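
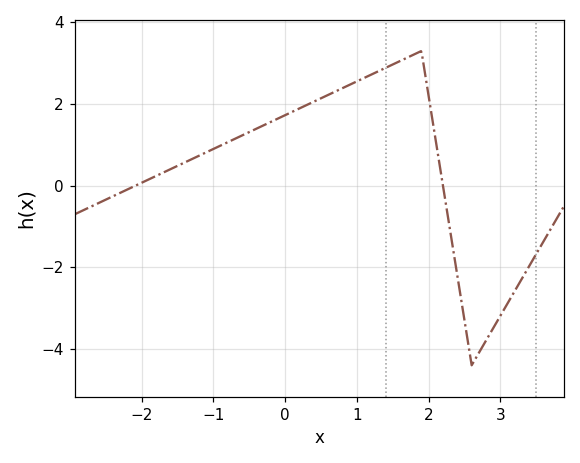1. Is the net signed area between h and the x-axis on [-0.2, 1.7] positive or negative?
positive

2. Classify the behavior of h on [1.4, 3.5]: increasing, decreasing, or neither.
neither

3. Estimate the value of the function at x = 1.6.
3.05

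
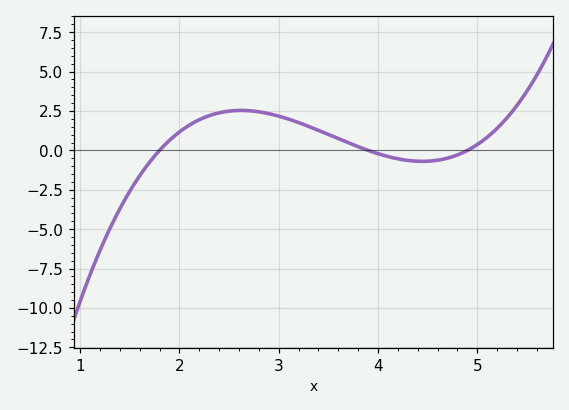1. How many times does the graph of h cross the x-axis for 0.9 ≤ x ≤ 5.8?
3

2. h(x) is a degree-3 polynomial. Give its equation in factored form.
y = 1.06(x - 1.8)(x - 3.9)(x - 4.9)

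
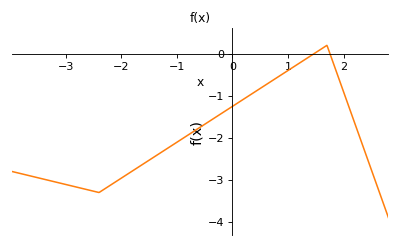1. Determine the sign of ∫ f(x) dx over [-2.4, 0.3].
negative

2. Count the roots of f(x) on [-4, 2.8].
2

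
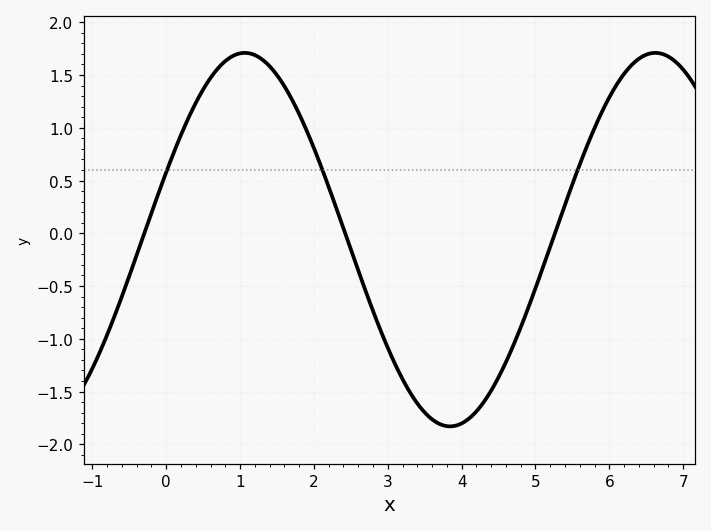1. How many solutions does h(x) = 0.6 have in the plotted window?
3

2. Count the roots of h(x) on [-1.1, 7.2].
3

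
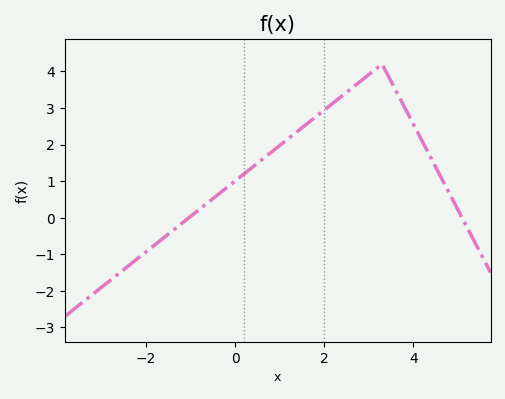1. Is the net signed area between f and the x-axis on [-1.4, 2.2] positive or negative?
positive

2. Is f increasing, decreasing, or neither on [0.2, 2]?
increasing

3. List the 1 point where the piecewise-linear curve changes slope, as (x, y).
(3.3, 4.2)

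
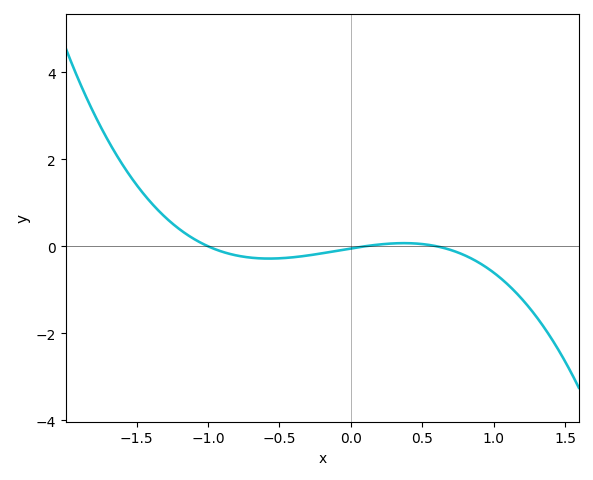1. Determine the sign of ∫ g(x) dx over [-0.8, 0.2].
negative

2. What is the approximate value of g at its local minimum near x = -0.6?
-0.2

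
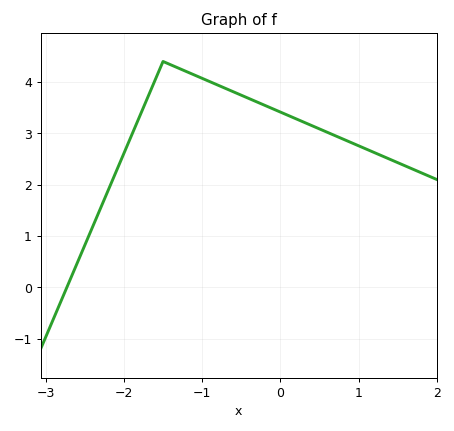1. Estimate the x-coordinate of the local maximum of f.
-1.5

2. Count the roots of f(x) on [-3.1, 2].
1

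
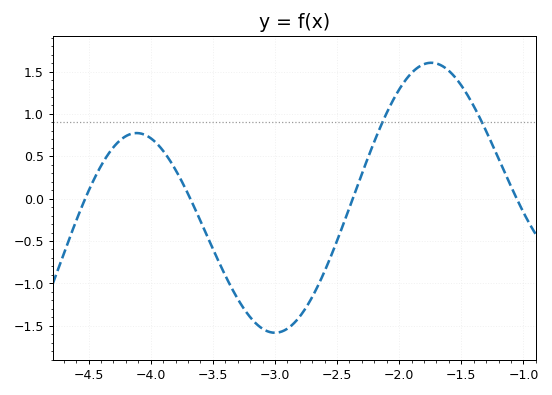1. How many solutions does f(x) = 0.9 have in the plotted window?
2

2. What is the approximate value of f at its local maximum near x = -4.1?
0.774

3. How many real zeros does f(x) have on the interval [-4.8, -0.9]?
4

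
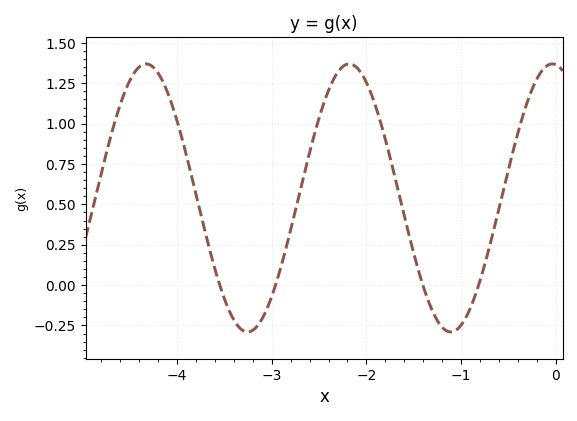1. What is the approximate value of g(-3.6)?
0.101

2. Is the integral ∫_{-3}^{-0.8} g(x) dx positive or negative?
positive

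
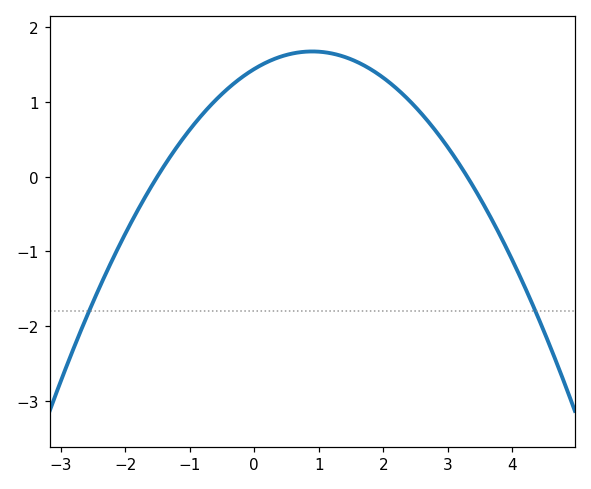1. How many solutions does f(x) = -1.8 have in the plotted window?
2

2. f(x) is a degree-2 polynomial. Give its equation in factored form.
y = -0.29(x + 1.5)(x - 3.3)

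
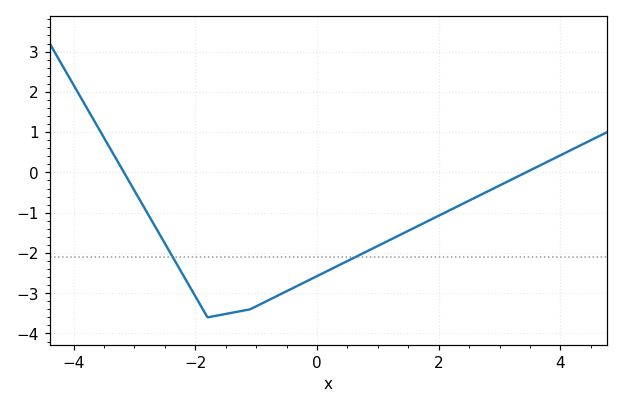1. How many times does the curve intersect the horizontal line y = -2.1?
2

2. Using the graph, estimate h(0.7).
-2.1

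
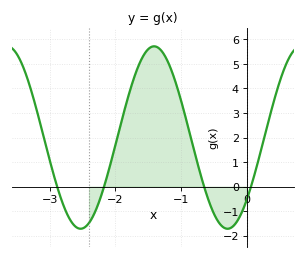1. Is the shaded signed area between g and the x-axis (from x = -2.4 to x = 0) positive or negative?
positive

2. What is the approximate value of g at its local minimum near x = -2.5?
-1.72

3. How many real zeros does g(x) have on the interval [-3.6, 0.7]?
4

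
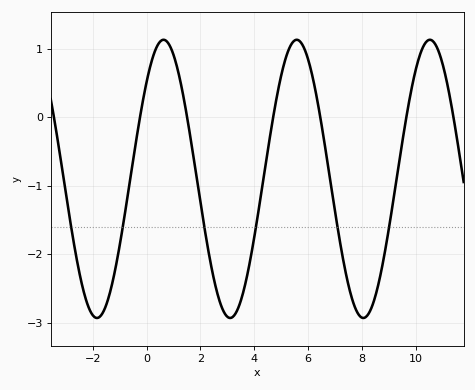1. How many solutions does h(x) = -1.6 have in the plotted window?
6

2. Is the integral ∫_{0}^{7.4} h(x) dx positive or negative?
negative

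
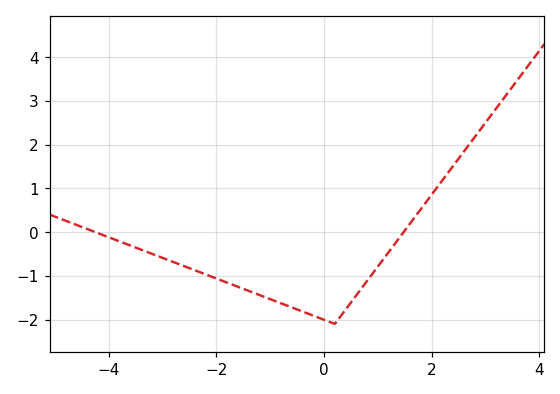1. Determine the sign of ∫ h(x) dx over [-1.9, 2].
negative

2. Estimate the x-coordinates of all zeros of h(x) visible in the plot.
-4.2, 1.4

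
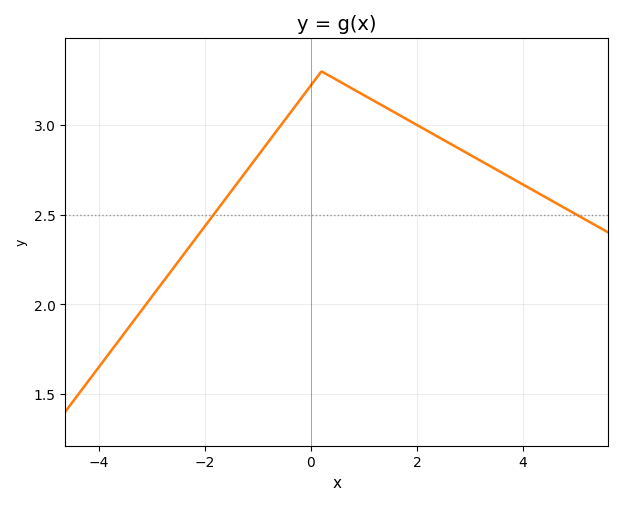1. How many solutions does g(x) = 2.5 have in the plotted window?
2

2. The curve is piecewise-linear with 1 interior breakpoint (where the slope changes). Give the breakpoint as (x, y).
(0.2, 3.3)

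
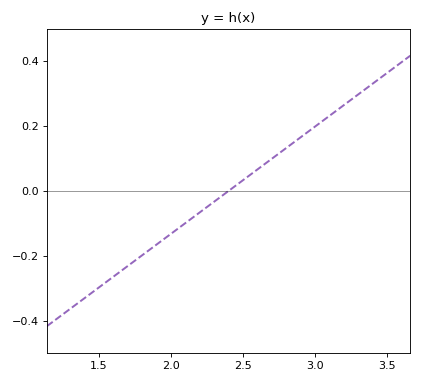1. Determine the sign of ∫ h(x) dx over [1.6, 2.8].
negative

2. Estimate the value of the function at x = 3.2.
0.264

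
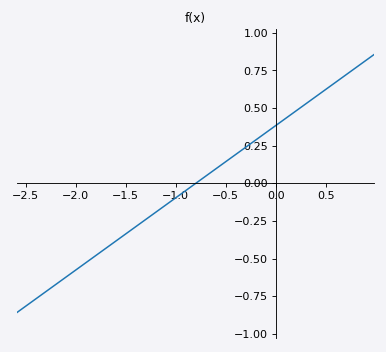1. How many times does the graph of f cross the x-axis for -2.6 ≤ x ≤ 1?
1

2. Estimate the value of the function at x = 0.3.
0.528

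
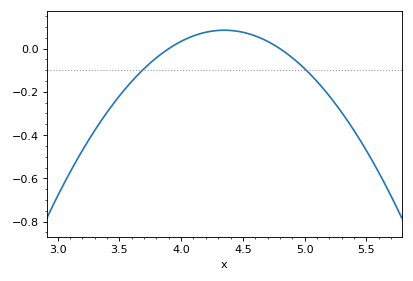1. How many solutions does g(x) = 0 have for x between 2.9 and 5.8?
2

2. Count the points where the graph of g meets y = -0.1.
2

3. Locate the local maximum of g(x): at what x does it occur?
4.35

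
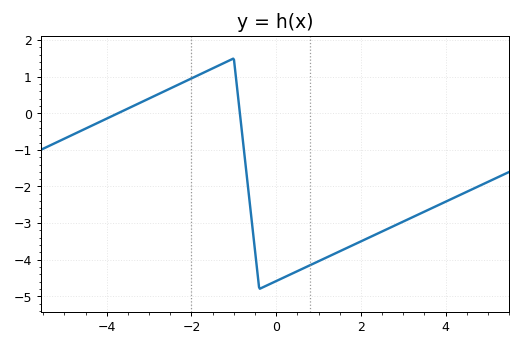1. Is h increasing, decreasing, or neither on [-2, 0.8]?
neither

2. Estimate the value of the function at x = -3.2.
0.3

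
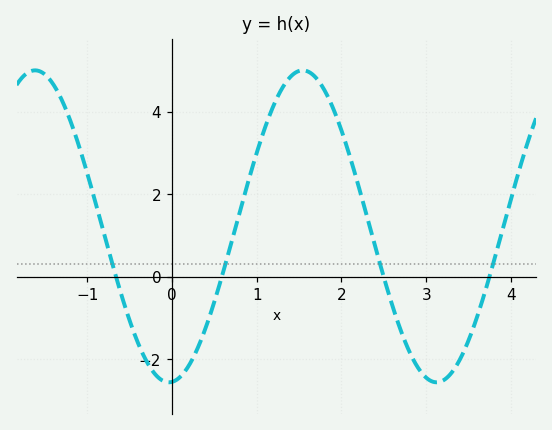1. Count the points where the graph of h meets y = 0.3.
4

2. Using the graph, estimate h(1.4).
4.85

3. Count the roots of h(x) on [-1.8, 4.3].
4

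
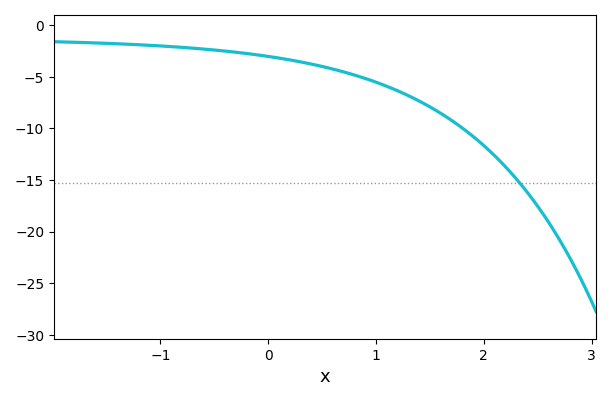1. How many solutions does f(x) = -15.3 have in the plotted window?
1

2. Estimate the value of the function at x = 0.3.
-3.56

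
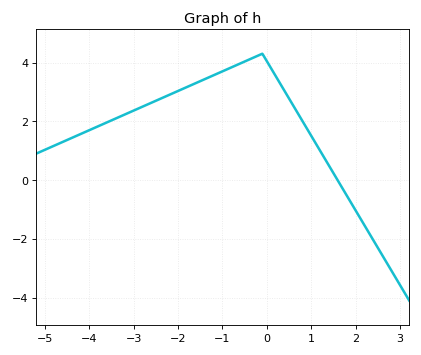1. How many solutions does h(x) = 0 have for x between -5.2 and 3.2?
1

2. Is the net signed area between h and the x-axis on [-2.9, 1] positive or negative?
positive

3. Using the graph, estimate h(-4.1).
1.63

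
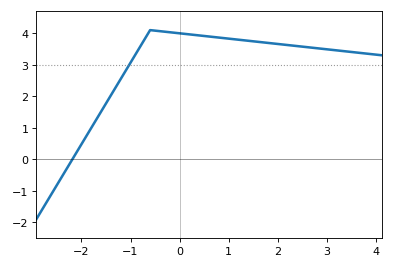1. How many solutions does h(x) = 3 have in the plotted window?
1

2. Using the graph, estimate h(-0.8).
3.58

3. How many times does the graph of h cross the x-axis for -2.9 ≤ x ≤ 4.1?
1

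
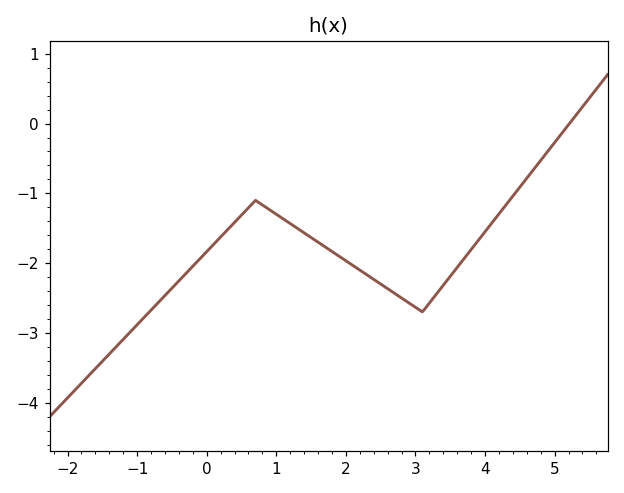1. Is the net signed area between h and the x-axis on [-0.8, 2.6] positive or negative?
negative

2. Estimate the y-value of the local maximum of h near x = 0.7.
-1.1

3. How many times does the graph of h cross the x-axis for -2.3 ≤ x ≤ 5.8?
1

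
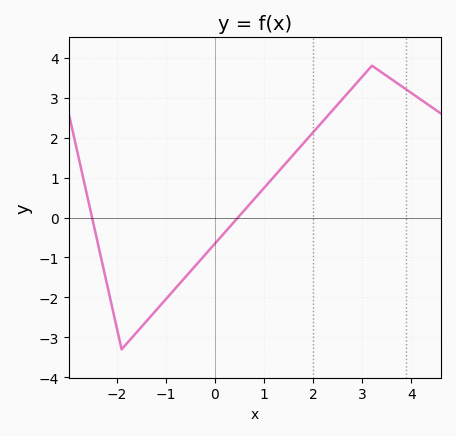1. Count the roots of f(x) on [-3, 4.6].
2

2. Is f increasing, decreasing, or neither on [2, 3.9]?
neither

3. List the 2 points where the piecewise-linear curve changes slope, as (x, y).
(-1.9, -3.3); (3.2, 3.8)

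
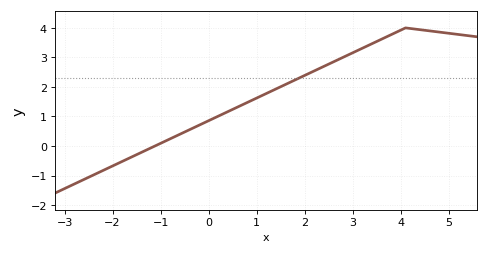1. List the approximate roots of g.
-1.2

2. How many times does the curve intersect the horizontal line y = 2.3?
1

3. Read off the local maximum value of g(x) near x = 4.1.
4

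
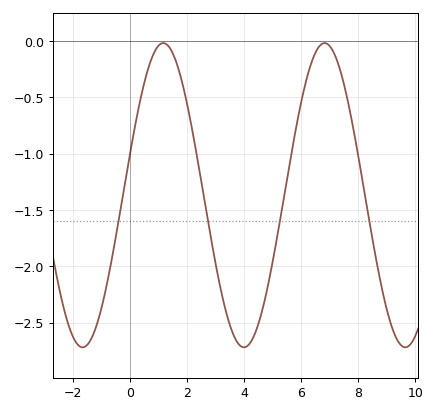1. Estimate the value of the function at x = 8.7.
-2.04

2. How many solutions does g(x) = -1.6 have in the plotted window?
4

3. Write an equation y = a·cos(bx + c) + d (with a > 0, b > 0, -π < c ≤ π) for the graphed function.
y = 1.35cos(1.11x - 1.28) - 1.37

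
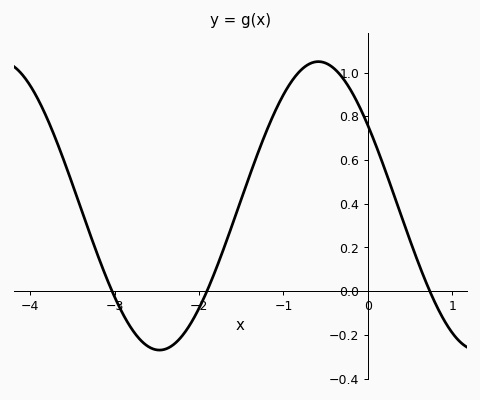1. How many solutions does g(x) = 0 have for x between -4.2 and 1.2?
3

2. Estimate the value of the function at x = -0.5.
1.04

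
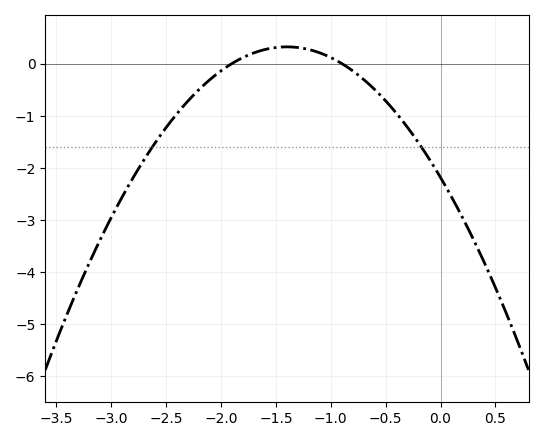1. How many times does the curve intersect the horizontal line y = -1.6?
2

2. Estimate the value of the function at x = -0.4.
-1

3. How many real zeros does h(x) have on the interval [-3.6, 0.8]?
2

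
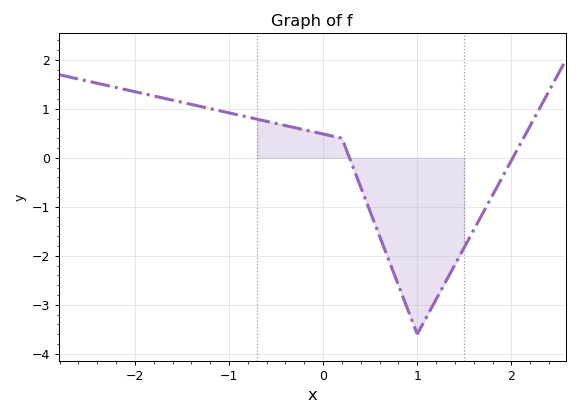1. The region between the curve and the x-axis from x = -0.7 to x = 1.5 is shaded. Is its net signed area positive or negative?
negative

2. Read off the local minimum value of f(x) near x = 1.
-3.6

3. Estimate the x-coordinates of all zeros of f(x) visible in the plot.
0.3, 2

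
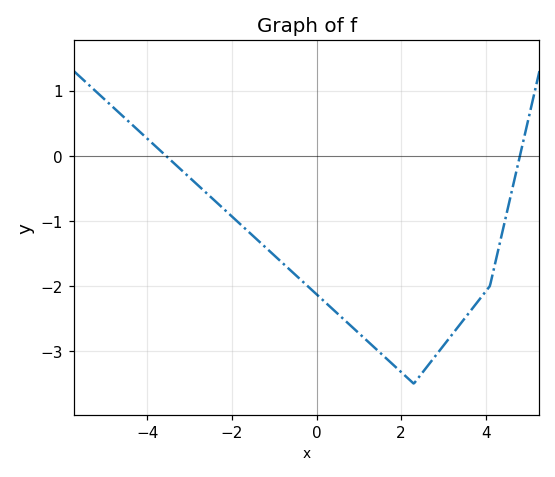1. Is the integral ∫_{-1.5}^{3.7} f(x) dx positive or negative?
negative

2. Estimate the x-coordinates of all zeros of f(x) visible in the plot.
-3.56, 4.81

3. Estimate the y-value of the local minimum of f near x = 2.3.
-3.5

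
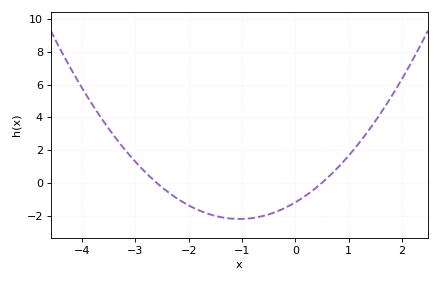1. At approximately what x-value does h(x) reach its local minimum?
-1.1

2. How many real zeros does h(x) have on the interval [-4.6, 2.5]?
2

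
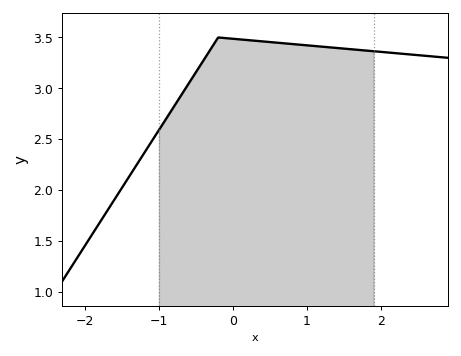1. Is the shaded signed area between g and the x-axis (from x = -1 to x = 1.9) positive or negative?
positive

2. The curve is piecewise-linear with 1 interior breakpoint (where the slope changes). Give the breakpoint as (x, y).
(-0.2, 3.5)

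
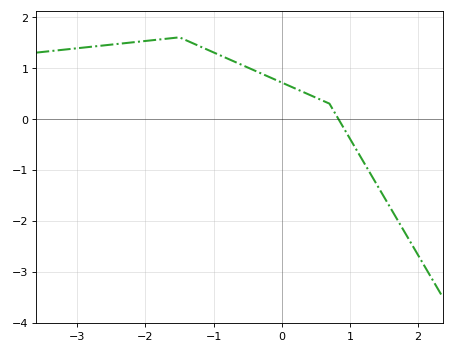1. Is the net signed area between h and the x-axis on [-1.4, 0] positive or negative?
positive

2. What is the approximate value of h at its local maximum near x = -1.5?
1.6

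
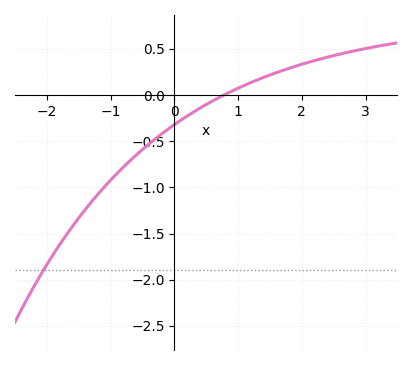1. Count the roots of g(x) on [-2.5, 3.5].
1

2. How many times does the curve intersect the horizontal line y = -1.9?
1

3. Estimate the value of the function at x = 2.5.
0.428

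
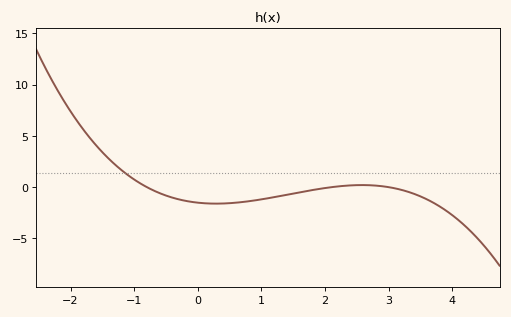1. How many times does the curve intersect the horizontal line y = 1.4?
1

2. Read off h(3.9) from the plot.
-2.28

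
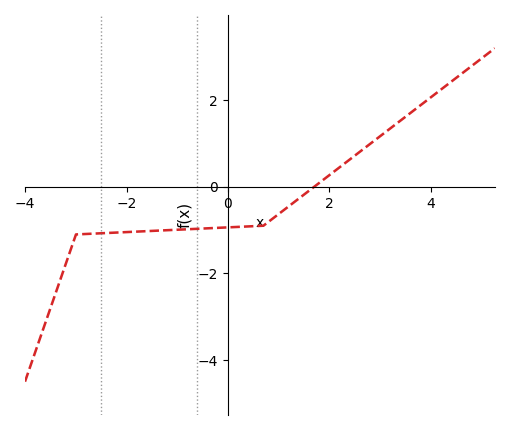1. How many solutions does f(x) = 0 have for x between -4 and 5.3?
1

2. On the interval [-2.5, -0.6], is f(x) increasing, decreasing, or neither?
increasing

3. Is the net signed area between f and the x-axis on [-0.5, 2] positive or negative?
negative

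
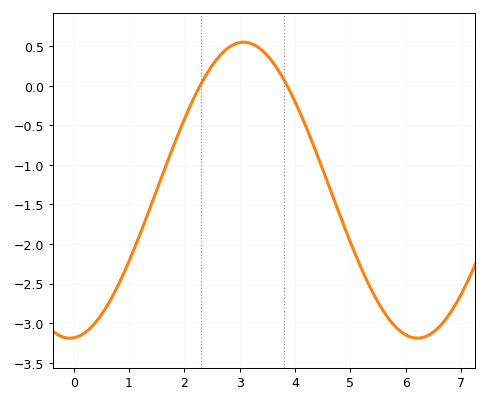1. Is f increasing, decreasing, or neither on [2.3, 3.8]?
neither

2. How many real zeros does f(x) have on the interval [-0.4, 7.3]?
2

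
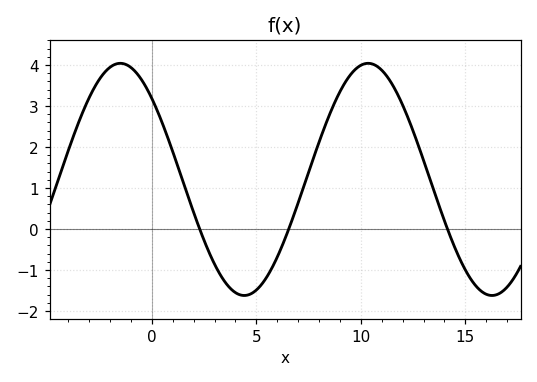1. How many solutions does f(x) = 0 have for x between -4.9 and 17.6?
3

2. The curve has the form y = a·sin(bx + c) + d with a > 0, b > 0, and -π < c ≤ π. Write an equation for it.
y = 2.83sin(0.53x + 2.37) + 1.21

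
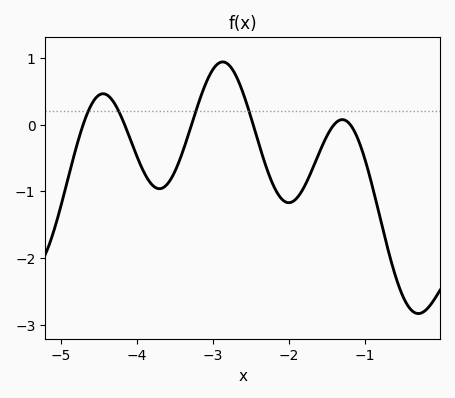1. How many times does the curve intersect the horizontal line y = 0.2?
4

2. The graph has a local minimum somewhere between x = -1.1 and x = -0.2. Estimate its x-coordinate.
-0.3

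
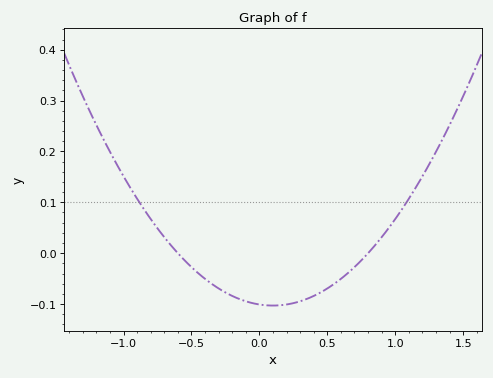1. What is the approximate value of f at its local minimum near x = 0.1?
-0.103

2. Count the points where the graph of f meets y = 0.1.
2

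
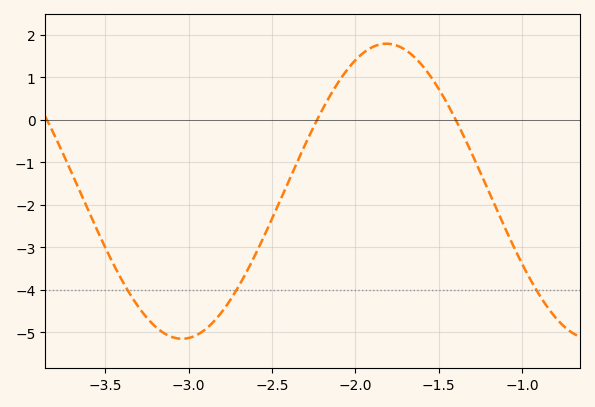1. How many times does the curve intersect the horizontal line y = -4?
3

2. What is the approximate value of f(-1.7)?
1.64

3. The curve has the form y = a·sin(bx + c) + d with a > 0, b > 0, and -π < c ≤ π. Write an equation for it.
y = 3.47sin(2.56x - 0.07) - 1.68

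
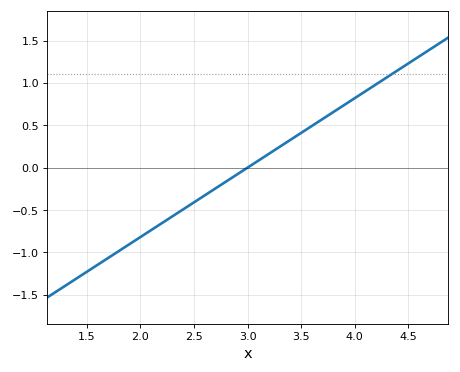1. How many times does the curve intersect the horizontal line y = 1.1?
1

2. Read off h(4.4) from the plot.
1.15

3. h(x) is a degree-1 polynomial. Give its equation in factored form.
y = 0.82(x - 3)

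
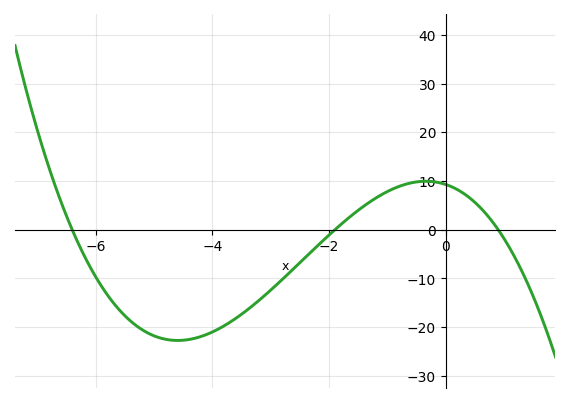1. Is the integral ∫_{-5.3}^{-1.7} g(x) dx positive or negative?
negative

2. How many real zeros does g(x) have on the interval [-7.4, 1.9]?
3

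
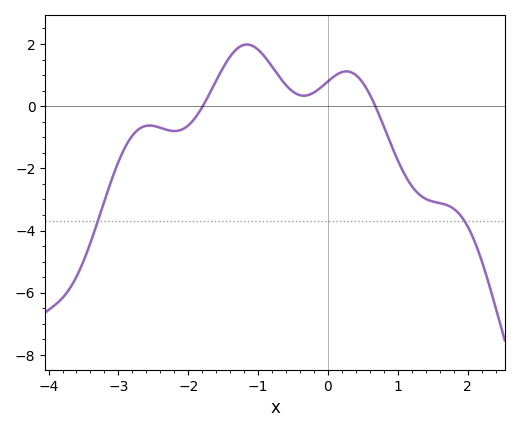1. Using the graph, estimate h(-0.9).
1.58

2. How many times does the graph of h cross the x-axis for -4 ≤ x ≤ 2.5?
2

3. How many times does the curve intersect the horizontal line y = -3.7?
2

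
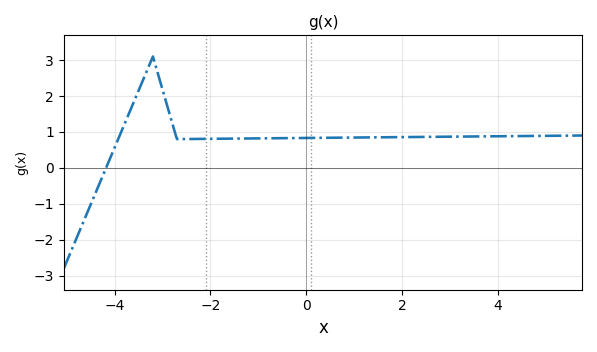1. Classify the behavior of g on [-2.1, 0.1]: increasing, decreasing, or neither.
increasing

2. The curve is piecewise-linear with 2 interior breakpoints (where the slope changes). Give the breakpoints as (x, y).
(-3.2, 3.1); (-2.7, 0.8)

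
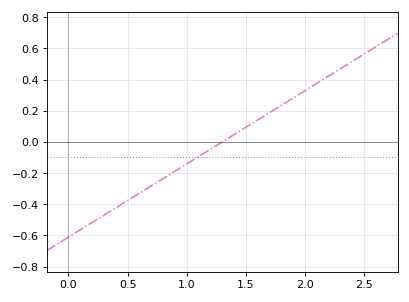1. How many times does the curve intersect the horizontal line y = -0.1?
1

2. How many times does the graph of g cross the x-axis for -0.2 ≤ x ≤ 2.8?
1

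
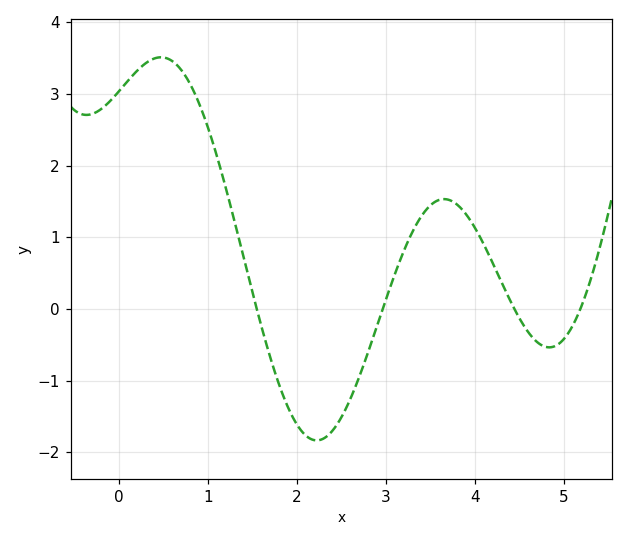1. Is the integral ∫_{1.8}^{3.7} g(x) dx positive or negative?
negative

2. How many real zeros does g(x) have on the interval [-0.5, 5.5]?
4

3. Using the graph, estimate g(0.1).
3.2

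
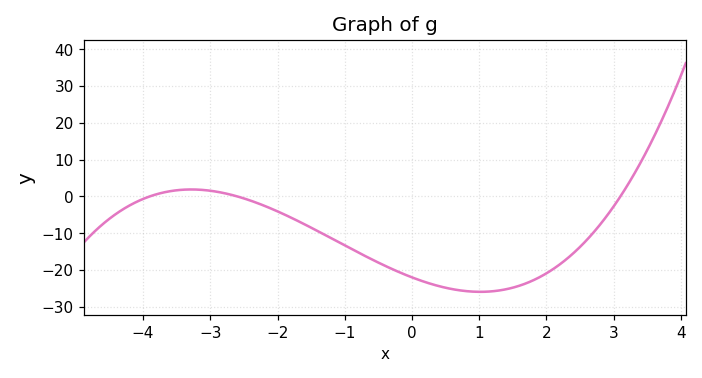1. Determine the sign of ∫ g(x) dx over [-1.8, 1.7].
negative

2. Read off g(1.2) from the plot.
-25.8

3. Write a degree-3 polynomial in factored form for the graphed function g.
y = 0.7(x + 3.9)(x + 2.6)(x - 3.1)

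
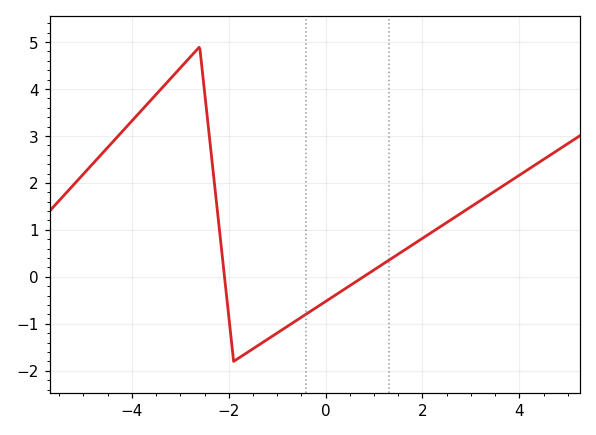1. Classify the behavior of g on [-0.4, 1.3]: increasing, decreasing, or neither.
increasing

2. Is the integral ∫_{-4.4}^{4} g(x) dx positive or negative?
positive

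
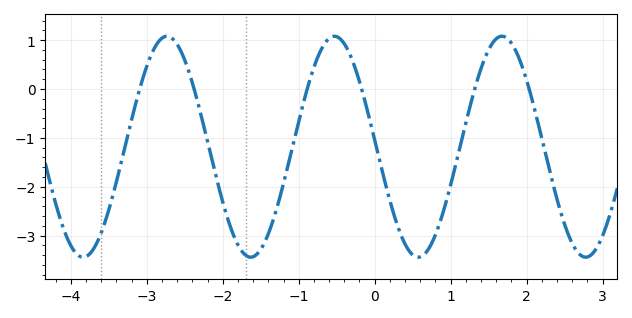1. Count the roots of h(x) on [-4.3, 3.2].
6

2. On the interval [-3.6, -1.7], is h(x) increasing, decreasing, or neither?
neither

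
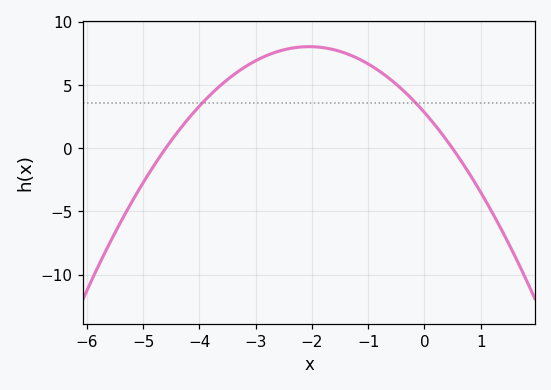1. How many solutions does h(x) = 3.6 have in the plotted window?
2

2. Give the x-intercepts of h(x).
-4.6, 0.5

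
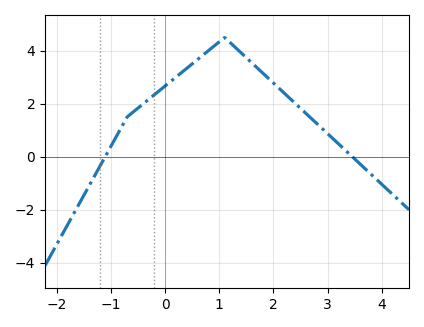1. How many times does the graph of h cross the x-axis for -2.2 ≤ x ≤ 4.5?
2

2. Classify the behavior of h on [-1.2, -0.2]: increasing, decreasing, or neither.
increasing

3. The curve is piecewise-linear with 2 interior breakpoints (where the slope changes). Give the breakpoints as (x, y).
(-0.7, 1.5); (1.1, 4.5)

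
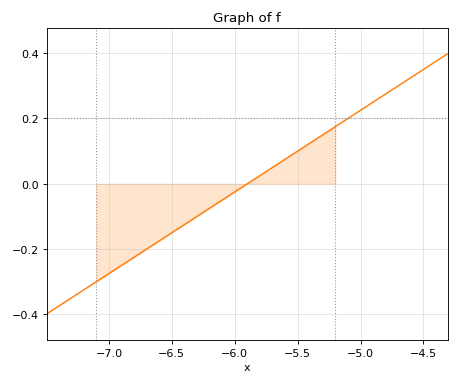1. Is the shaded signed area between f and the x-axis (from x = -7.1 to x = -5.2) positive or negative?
negative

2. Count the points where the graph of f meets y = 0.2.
1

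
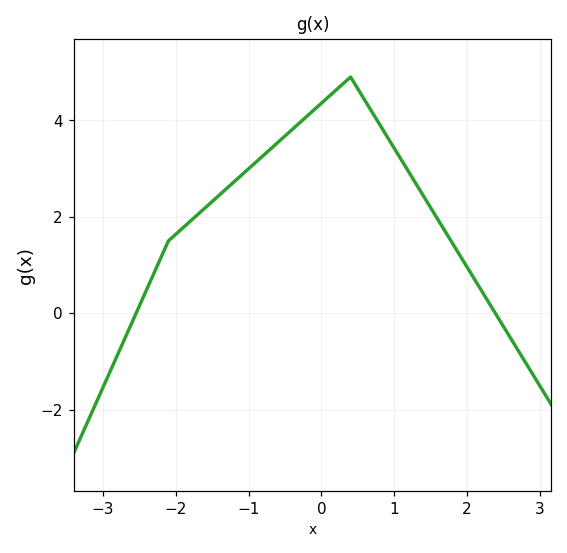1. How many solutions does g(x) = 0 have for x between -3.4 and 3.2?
2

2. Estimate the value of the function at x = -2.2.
1.16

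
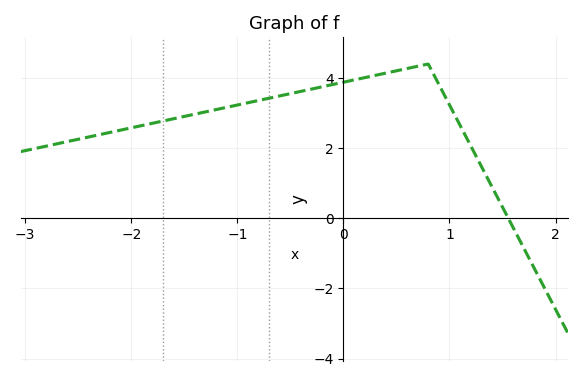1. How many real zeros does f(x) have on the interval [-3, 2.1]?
1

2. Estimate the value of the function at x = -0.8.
3.4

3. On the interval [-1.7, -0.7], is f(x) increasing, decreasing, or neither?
increasing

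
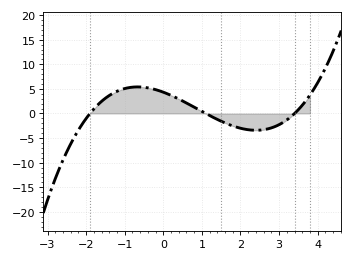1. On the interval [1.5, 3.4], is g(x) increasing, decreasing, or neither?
neither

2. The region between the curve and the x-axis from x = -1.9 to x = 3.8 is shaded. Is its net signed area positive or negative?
positive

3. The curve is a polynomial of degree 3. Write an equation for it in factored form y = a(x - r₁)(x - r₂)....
y = 0.61(x + 1.9)(x - 1.1)(x - 3.4)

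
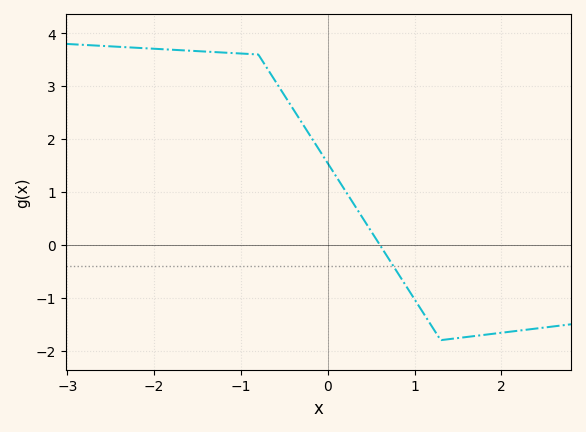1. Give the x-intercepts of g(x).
0.6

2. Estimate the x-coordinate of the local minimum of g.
1.3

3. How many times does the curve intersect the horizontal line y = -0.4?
1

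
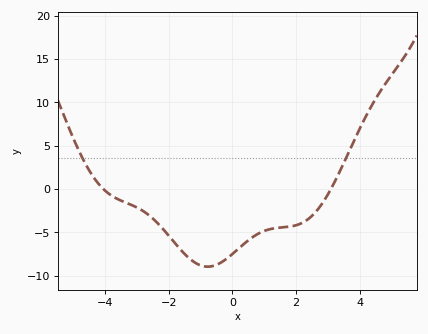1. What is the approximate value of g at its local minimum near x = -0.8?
-9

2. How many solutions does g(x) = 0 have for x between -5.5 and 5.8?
2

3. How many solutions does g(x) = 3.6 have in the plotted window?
2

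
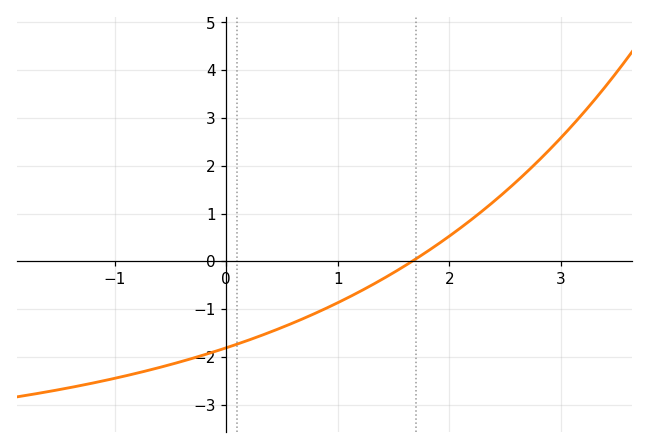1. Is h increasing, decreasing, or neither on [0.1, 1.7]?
increasing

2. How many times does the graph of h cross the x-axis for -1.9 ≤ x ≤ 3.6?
1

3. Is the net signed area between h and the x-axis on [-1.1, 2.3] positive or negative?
negative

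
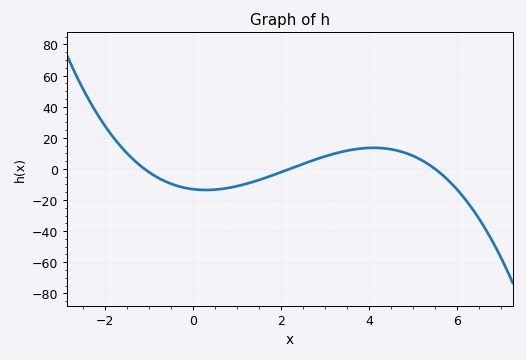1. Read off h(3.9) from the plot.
13.3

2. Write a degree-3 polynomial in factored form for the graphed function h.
y = -0.98(x + 1.1)(x - 2.2)(x - 5.5)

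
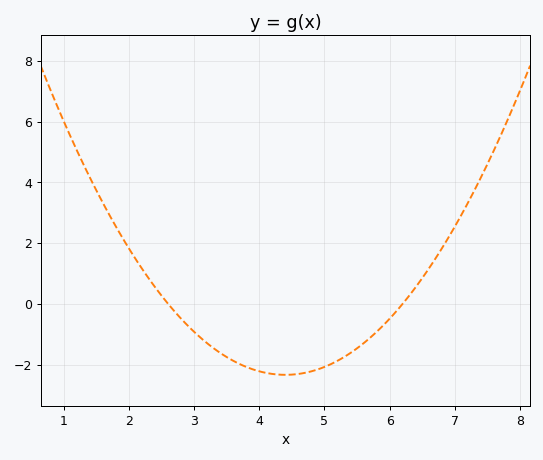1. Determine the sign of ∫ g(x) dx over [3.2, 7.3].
negative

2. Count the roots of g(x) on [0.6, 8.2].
2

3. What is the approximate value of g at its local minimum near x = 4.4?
-2.4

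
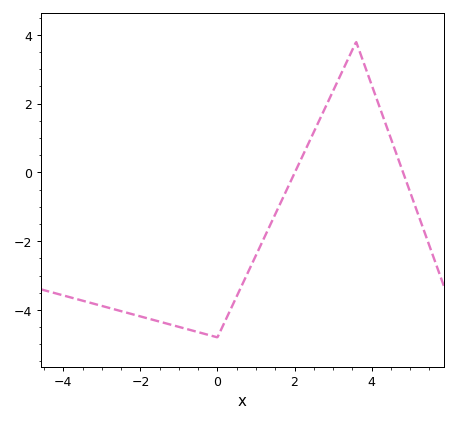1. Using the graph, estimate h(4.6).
0.679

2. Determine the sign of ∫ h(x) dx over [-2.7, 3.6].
negative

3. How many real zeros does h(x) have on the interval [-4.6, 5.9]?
2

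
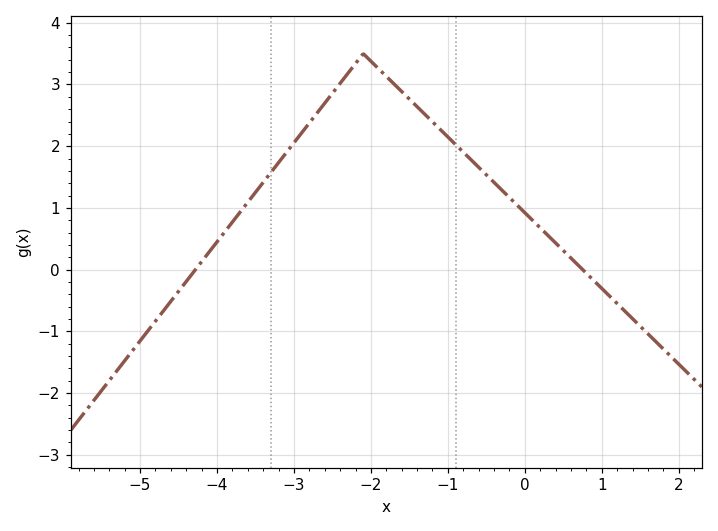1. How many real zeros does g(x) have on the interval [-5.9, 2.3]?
2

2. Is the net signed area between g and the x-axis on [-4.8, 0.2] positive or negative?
positive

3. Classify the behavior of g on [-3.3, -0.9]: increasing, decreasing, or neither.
neither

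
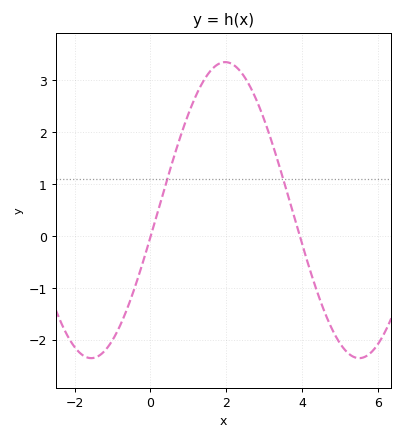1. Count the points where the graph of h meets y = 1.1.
2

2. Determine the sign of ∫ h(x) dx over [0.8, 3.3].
positive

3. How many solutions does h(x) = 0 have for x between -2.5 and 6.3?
2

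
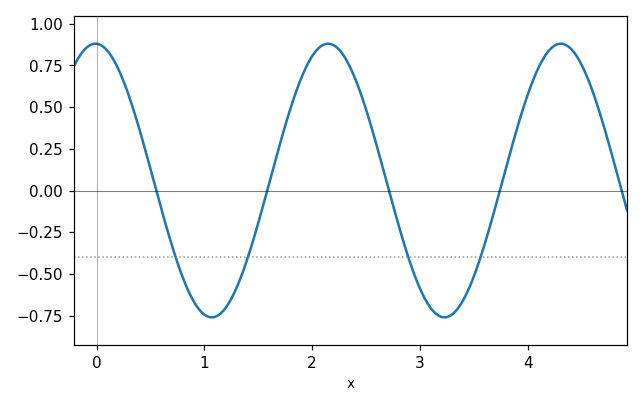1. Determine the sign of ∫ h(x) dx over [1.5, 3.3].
positive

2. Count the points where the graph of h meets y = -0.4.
4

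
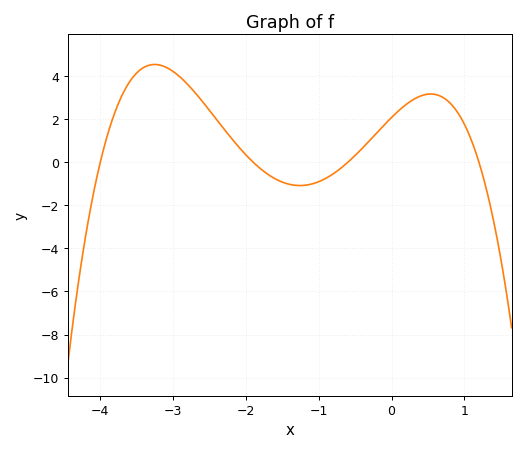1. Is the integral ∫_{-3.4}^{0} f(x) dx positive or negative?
positive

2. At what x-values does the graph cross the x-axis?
-4, -1.9, -0.6, 1.2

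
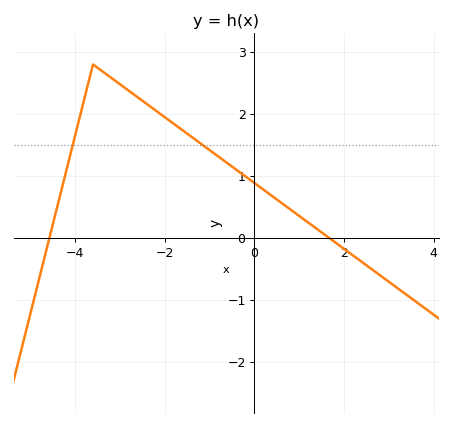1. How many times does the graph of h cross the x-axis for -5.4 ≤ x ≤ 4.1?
2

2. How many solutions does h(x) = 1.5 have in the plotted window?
2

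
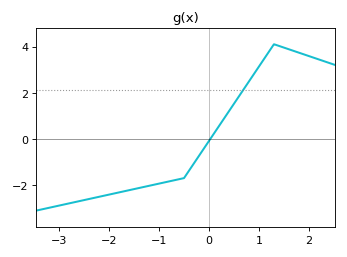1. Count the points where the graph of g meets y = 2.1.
1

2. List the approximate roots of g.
0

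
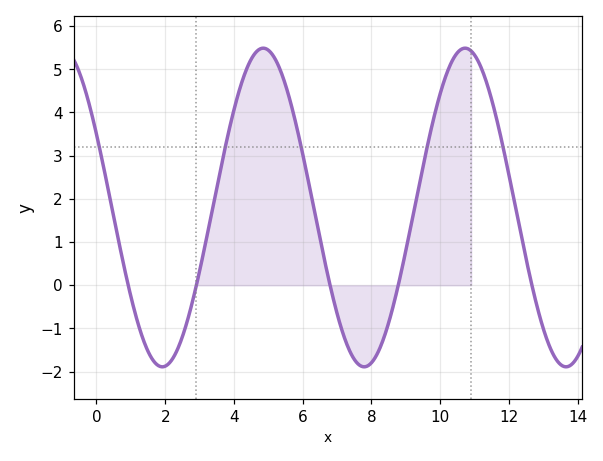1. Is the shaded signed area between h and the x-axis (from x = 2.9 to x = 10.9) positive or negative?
positive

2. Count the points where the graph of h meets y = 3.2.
5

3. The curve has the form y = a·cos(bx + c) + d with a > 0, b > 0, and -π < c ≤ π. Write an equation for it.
y = 3.69cos(1.07x + 1.09) + 1.8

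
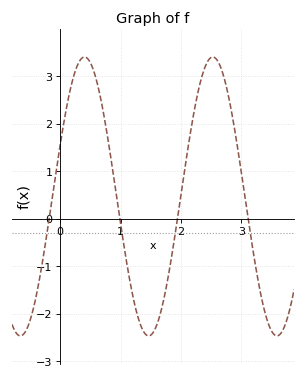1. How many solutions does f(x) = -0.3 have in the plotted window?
4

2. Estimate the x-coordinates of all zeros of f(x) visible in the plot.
-0.2, 1, 1.9, 3.1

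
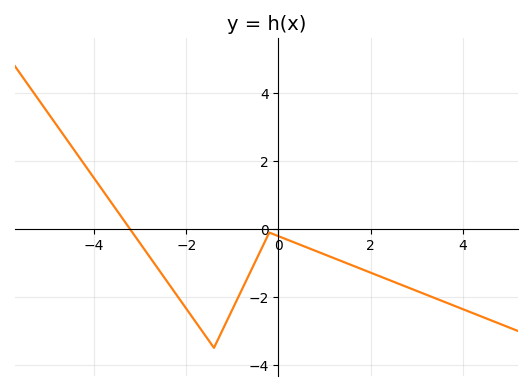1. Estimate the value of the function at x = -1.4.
-3.5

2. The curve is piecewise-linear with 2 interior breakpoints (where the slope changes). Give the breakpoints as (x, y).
(-1.4, -3.5); (-0.2, -0.1)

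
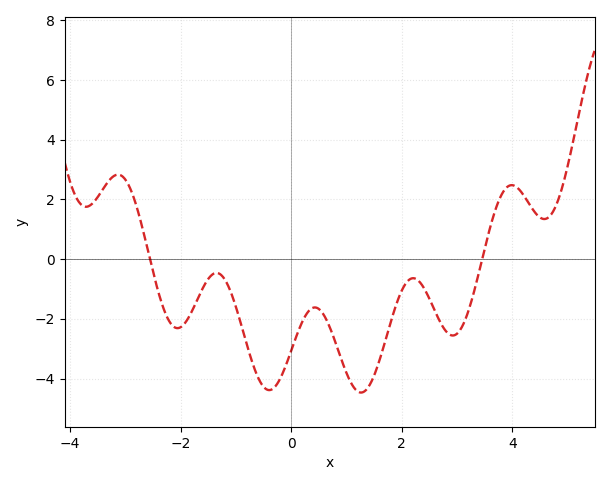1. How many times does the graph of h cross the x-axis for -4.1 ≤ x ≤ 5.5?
2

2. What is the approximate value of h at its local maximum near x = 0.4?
-1.6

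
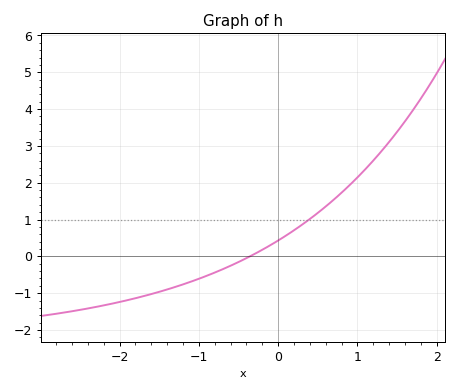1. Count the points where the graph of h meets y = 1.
1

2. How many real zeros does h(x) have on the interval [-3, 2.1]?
1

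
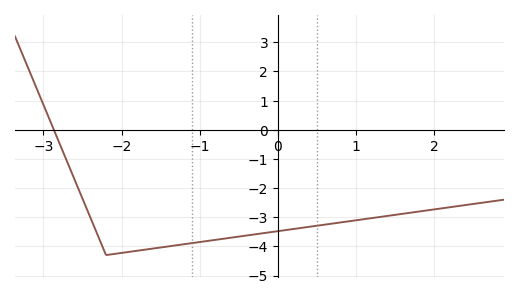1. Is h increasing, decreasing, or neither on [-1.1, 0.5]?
increasing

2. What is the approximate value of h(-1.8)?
-4.2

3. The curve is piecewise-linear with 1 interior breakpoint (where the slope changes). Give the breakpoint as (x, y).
(-2.2, -4.3)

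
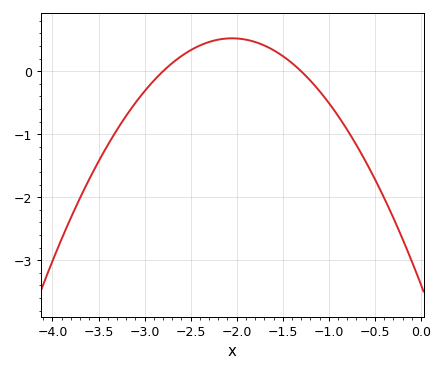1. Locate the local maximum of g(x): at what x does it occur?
-2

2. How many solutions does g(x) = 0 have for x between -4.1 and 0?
2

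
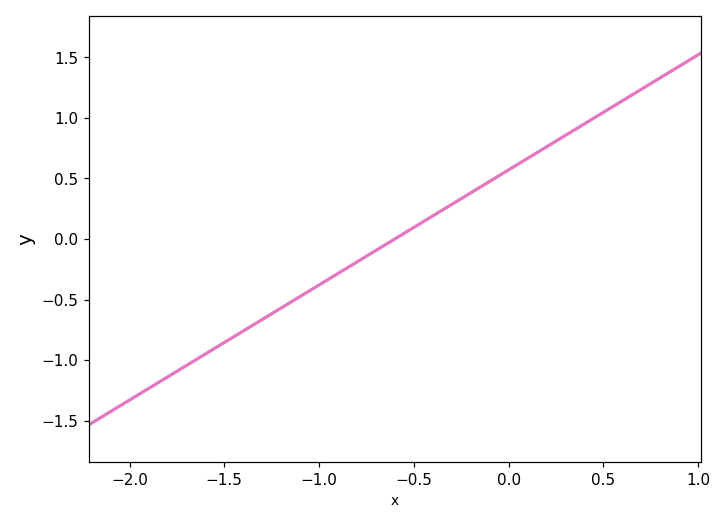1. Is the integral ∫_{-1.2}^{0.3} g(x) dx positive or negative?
positive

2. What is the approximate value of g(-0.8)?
-0.2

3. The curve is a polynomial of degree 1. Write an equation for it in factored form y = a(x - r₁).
y = 0.95(x + 0.6)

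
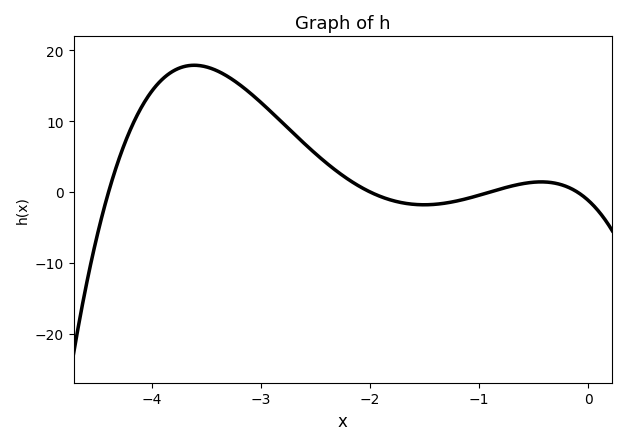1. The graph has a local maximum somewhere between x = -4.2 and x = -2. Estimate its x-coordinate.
-3.61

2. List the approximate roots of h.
-4.4, -2, -0.9, -0.1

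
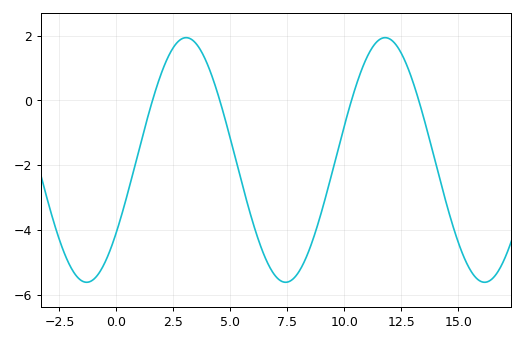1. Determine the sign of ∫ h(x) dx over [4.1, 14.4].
negative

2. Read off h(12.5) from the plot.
1.4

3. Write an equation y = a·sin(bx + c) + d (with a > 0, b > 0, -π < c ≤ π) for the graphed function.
y = 3.78sin(0.72x - 0.63) - 1.84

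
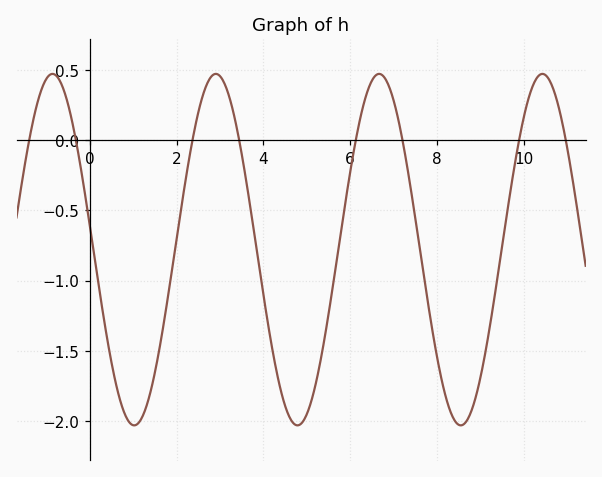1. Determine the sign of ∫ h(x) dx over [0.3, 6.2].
negative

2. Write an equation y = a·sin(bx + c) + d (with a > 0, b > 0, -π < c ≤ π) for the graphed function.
y = 1.25sin(1.67x + 3) - 0.78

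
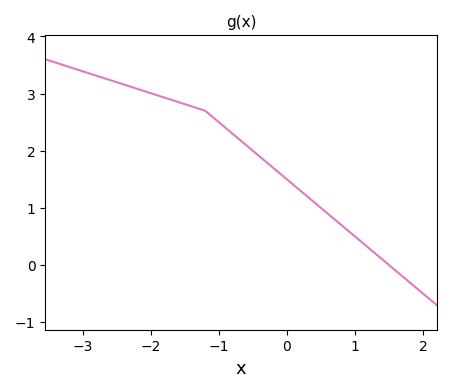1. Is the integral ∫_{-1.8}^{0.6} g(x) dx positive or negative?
positive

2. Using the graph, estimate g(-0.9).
2.4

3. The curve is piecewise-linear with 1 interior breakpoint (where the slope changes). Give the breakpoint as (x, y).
(-1.2, 2.7)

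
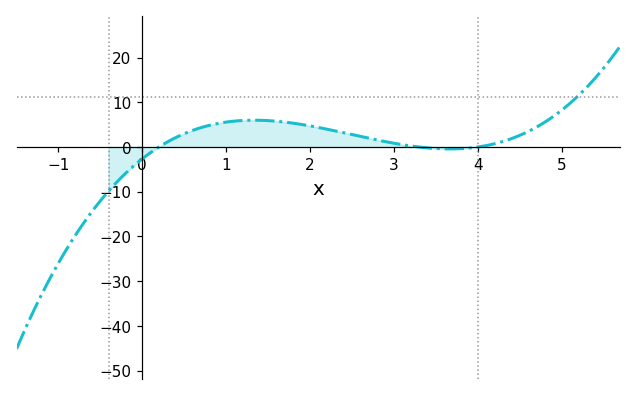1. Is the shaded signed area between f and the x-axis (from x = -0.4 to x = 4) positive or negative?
positive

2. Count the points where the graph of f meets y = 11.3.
1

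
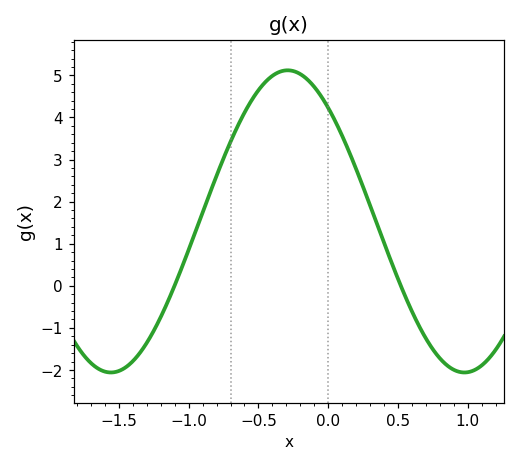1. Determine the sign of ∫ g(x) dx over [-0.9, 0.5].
positive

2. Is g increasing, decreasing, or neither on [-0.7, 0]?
neither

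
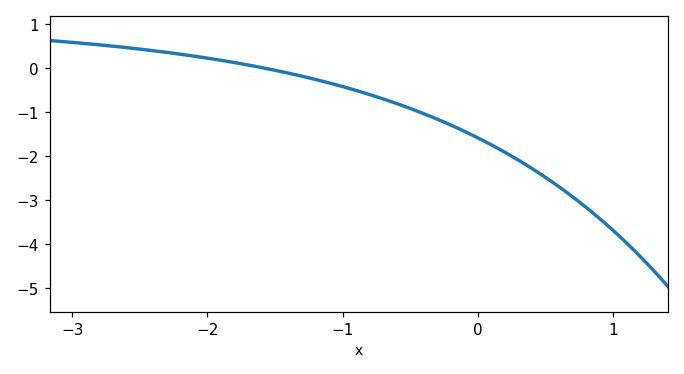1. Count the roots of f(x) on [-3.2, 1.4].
1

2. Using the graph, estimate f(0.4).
-2.28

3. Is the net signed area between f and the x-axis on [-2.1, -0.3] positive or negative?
negative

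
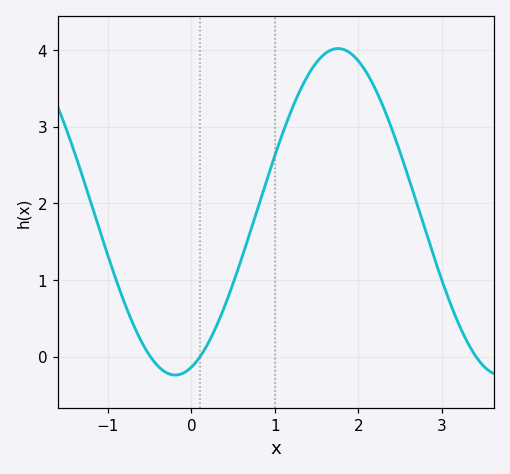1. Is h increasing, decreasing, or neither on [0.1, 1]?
increasing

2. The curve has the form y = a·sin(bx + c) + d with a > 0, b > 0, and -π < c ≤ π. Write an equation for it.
y = 2.13sin(1.61x - 1.26) + 1.89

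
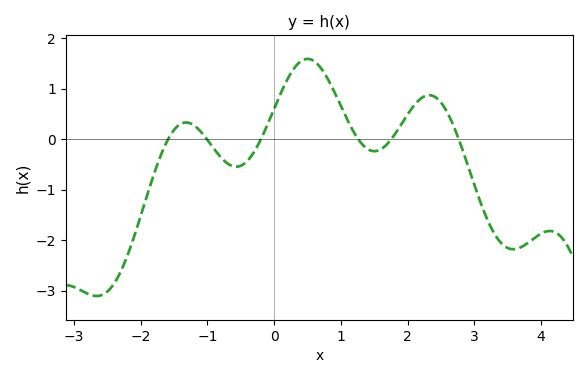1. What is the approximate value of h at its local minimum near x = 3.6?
-2.18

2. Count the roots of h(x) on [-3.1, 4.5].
6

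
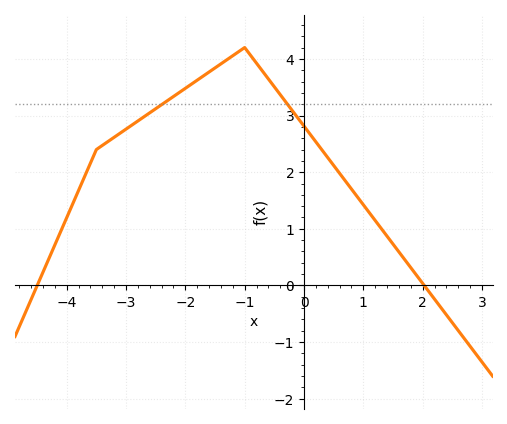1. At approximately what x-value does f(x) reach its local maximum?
-1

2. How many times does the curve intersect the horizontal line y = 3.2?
2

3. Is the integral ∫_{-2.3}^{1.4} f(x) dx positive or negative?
positive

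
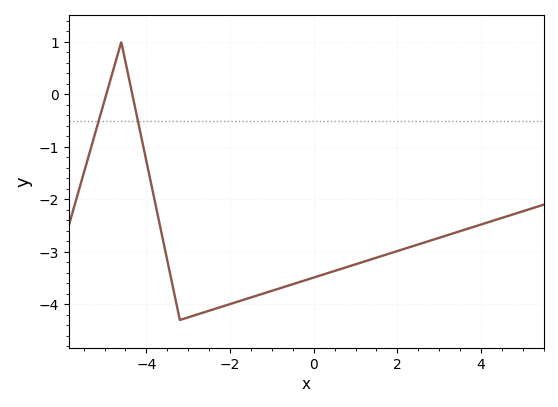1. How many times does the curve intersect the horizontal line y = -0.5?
2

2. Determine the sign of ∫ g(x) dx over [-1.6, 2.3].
negative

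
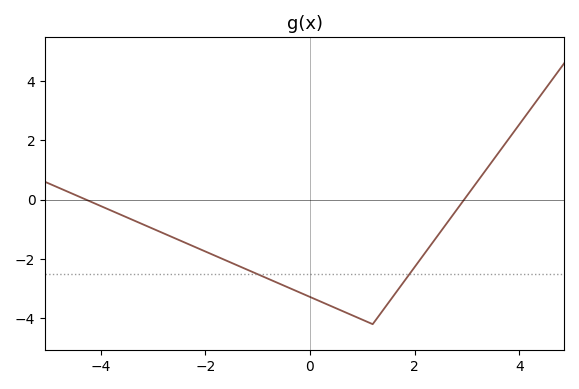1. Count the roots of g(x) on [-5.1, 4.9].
2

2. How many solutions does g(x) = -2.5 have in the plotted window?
2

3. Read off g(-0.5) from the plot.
-2.9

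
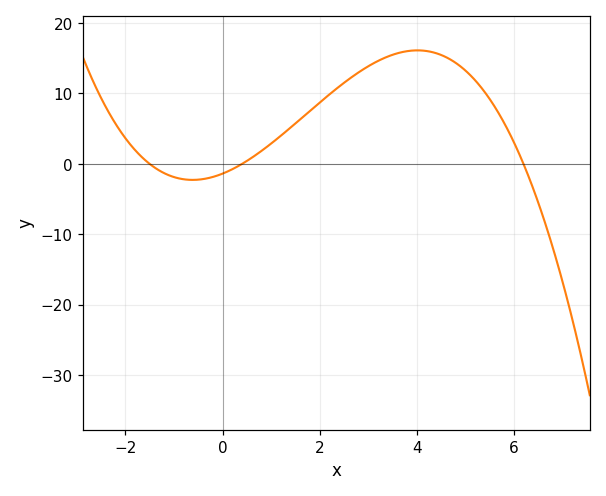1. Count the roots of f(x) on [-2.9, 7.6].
3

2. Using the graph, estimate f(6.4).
-3.51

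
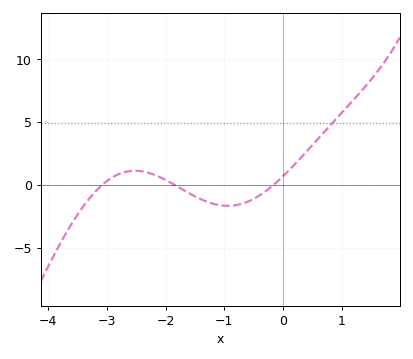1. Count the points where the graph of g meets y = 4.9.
1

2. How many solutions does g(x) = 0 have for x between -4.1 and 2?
3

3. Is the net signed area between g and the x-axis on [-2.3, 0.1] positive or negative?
negative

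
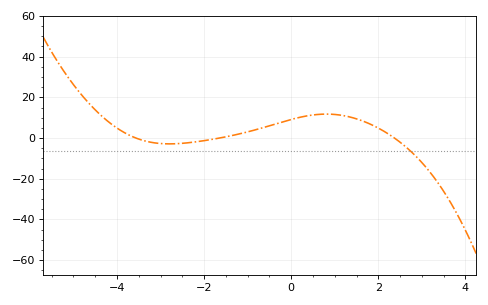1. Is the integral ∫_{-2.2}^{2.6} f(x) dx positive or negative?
positive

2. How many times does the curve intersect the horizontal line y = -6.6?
1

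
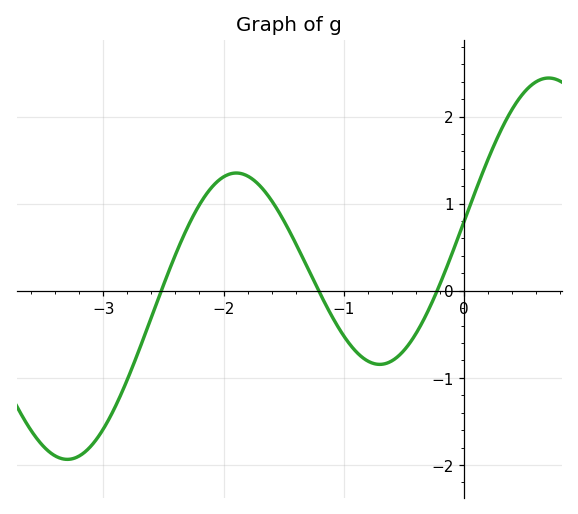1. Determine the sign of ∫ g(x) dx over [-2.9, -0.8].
positive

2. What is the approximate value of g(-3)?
-1.59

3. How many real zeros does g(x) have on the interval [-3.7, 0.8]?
3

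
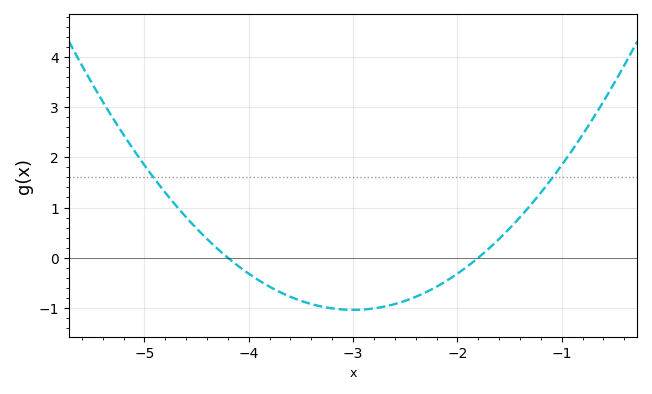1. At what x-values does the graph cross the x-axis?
-4.2, -1.8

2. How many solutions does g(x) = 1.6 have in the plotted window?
2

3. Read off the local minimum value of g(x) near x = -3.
-1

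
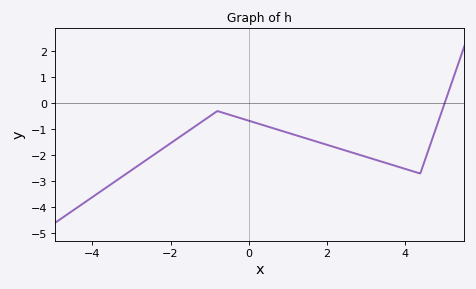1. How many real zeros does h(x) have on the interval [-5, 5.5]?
1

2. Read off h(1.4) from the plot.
-1.32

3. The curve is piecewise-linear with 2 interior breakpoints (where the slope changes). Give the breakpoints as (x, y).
(-0.8, -0.3); (4.4, -2.7)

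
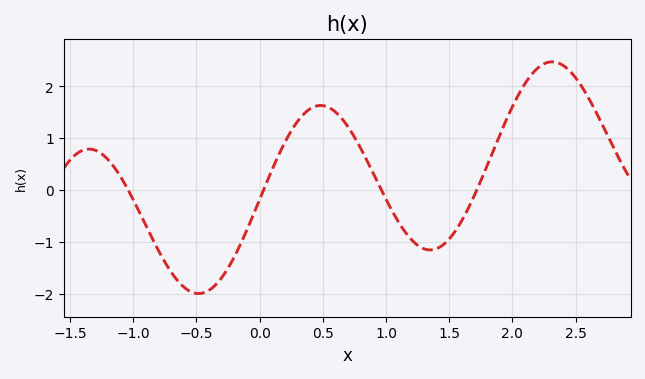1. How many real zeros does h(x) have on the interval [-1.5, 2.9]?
4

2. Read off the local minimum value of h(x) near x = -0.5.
-2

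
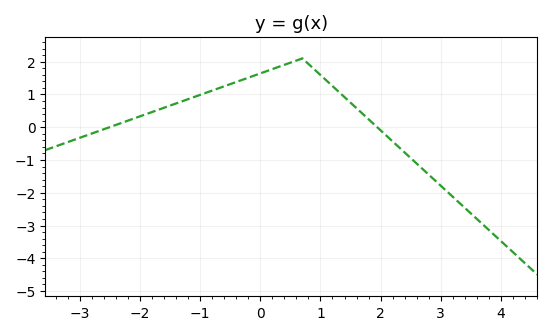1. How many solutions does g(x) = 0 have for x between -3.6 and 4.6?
2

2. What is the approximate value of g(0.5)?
1.97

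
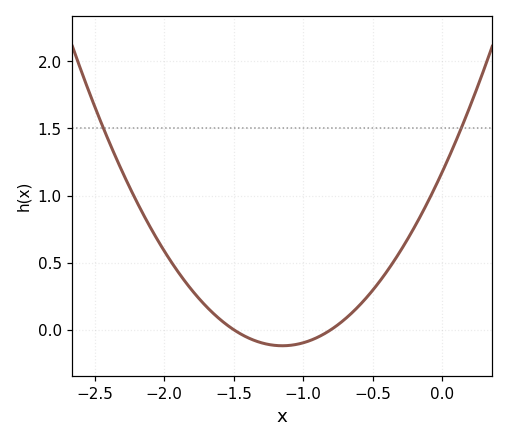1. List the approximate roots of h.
-1.5, -0.8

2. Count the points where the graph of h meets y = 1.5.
2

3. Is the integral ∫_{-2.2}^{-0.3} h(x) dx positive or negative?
positive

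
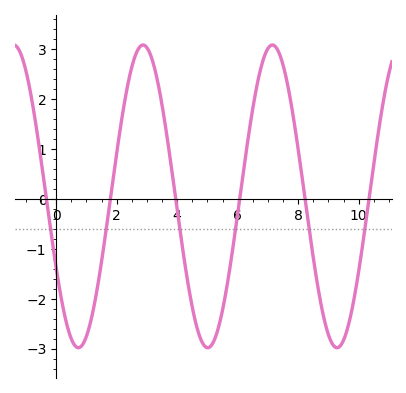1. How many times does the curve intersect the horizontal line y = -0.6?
6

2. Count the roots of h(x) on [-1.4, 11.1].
6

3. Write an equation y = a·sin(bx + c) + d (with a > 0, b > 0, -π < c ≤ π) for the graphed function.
y = 3.03sin(1.47x - 2.65) + 0.05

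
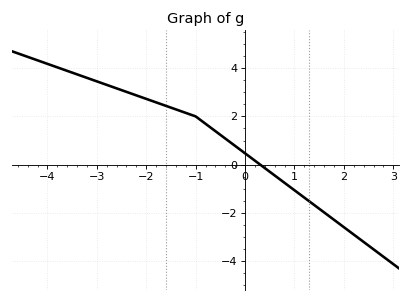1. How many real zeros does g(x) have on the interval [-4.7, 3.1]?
1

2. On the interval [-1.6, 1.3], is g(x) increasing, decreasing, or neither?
decreasing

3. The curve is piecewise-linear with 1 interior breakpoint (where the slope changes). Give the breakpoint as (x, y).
(-1, 2)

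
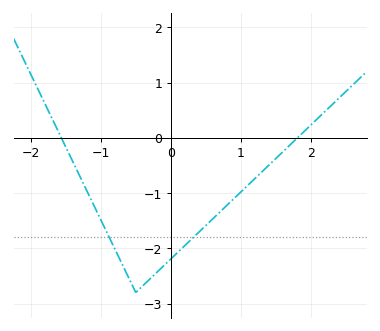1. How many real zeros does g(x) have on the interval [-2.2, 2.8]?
2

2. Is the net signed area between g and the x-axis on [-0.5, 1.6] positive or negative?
negative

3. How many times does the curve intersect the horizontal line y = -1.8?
2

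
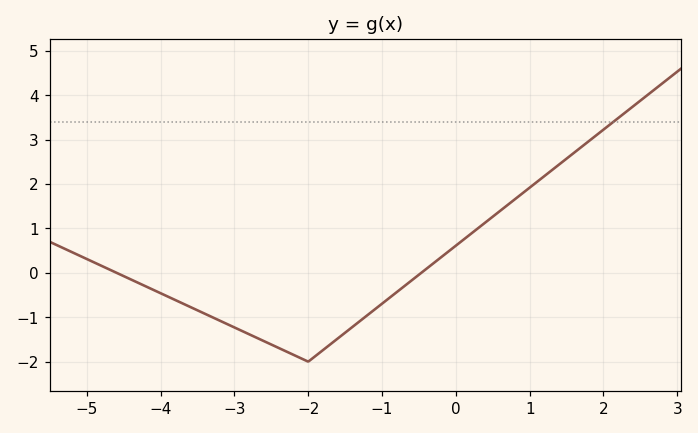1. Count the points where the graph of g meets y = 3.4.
1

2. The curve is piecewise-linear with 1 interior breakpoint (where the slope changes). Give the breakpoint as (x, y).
(-2, -2)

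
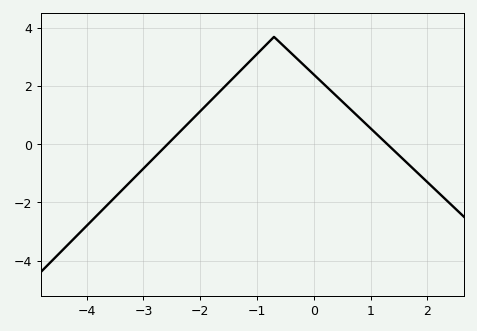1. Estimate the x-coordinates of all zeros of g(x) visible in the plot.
-2.58, 1.3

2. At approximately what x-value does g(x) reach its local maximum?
-0.7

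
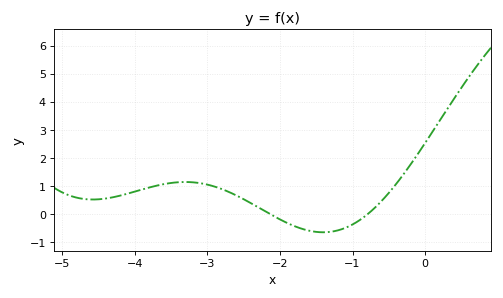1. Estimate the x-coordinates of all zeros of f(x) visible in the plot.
-2.1, -0.8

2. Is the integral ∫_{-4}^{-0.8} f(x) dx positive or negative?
positive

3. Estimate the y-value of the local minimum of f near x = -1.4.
-0.7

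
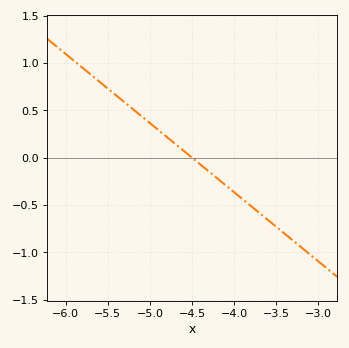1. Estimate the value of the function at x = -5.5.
0.73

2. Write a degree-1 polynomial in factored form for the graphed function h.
y = -0.73(x + 4.5)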